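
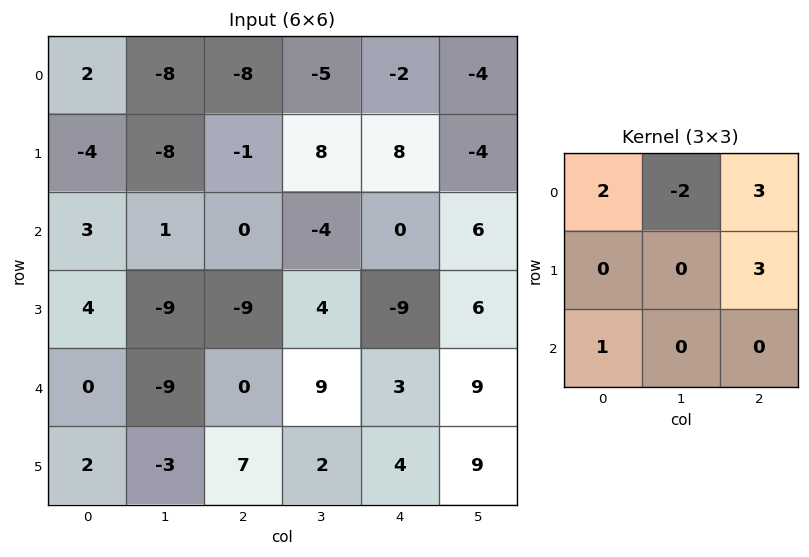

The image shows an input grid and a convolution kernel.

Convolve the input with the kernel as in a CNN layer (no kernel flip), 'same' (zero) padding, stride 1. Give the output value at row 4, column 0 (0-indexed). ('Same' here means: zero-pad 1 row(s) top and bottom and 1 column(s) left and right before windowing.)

-62

The receptive field on the zero-padded input at this output position is [0 4 -9 / 0 0 -9 / 0 2 -3]. Elementwise product with the kernel and sum: 0·2 + 4·-2 + -9·3 + -9·3 + 0·1.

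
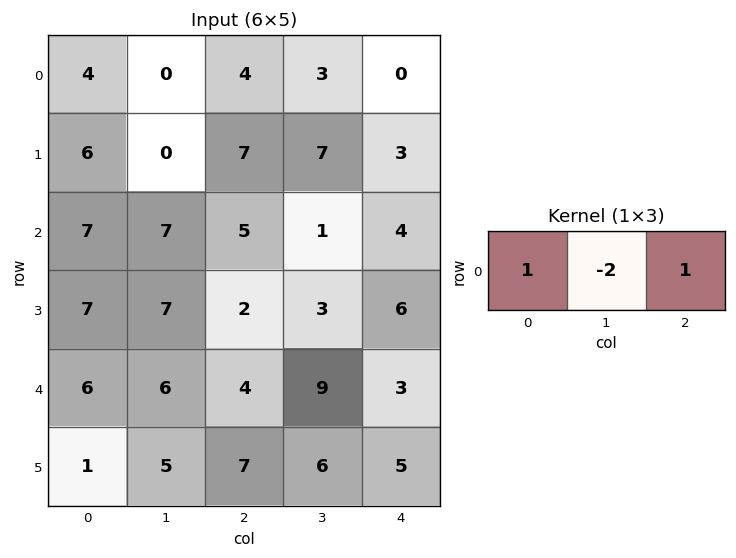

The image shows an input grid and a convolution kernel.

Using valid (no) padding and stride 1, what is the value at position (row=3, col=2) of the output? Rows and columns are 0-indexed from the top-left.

The receptive field on the input at this output position is [2 3 6]. Elementwise product with the kernel and sum: 2·1 + 3·-2 + 6·1.

2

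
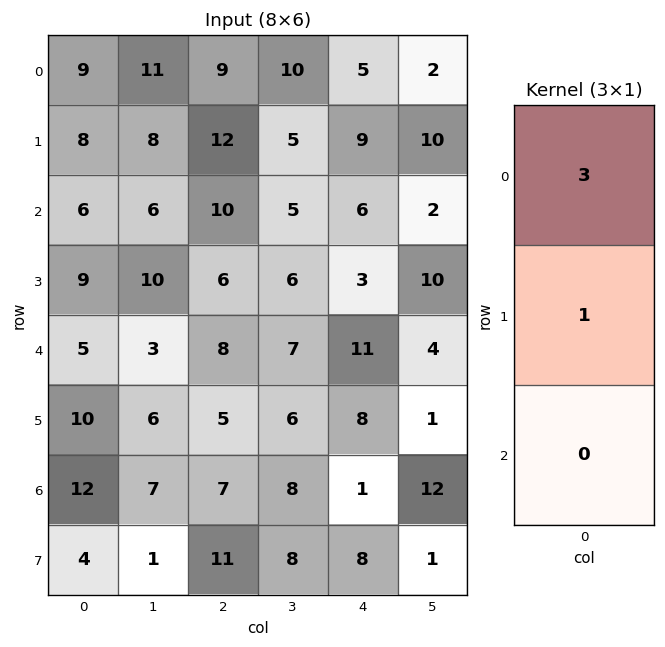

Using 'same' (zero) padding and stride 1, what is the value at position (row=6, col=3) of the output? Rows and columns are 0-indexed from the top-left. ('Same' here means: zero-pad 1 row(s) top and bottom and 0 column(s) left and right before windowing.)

26

The receptive field on the zero-padded input at this output position is [6 / 8 / 8]. Elementwise product with the kernel and sum: 6·3 + 8·1.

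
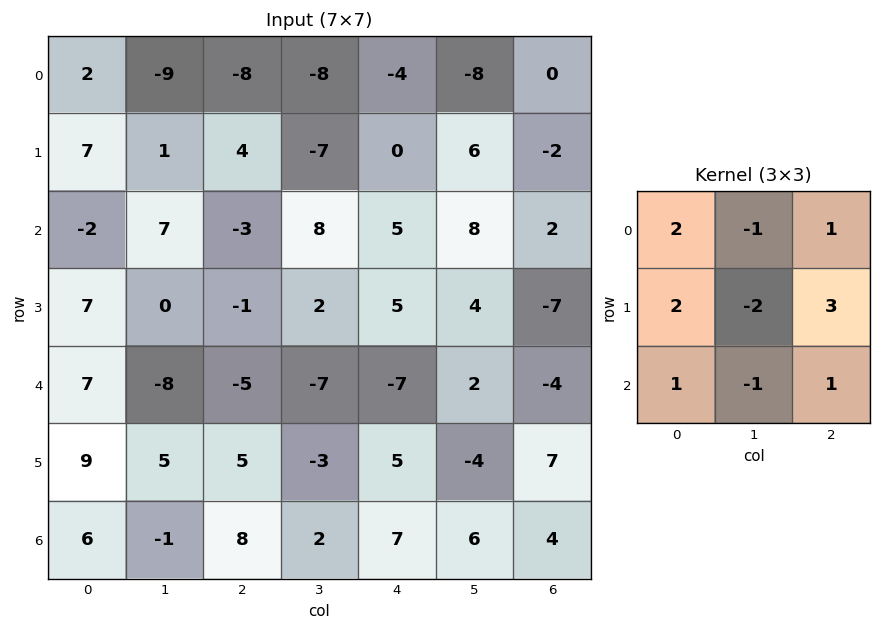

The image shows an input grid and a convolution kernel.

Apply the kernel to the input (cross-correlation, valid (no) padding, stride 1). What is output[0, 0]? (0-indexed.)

17

The receptive field on the input at this output position is [2 -9 -8 / 7 1 4 / -2 7 -3]. Elementwise product with the kernel and sum: 2·2 + -9·-1 + -8·1 + 7·2 + 1·-2 + 4·3 + -2·1 + 7·-1 + -3·1.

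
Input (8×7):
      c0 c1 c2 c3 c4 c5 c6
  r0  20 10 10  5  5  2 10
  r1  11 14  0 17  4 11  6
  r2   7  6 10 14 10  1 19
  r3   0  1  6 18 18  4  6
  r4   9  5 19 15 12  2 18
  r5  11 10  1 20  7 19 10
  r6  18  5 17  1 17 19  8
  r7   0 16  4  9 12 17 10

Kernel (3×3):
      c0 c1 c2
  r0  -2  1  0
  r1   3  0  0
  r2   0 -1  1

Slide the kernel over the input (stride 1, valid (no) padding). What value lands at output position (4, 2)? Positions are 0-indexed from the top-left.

The receptive field on the input at this output position is [19 15 12 / 1 20 7 / 17 1 17]. Elementwise product with the kernel and sum: 19·-2 + 15·1 + 1·3 + 1·-1 + 17·1.

-4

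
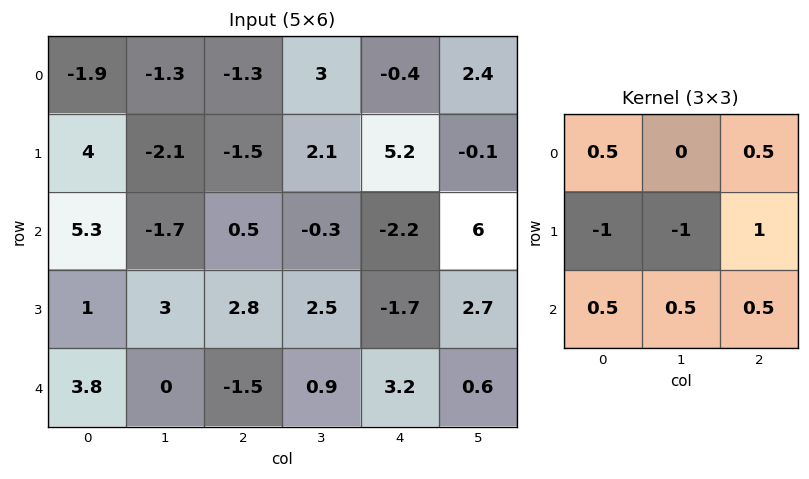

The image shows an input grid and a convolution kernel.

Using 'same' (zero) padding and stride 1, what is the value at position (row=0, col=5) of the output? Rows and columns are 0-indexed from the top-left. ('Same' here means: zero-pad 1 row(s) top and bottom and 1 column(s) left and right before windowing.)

The receptive field on the zero-padded input at this output position is [0 0 0 / -0.4 2.4 0 / 5.2 -0.1 0]. Elementwise product with the kernel and sum: 0·0.5 + 0·0.5 + -0.4·-1 + 2.4·-1 + 0·1 + 5.2·0.5 + -0.1·0.5 + 0·0.5.

0.55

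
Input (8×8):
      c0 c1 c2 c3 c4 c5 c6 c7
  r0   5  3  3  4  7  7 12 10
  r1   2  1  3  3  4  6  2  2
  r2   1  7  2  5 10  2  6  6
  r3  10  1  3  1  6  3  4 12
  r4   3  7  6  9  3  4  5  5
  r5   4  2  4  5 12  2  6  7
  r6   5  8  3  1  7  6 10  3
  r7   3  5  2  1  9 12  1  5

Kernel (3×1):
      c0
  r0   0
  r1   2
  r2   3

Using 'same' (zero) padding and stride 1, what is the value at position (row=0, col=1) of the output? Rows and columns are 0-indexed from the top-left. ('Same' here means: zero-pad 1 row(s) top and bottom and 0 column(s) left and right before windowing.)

9

The receptive field on the zero-padded input at this output position is [0 / 3 / 1]. Elementwise product with the kernel and sum: 3·2 + 1·3.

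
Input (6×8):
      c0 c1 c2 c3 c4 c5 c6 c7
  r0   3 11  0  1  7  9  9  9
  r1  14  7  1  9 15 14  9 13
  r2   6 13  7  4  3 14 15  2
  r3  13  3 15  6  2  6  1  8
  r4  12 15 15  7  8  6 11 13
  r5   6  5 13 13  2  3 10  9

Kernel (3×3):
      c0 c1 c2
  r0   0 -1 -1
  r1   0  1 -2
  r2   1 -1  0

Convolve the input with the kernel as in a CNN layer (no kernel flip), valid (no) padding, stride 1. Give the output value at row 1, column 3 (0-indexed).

The receptive field on the input at this output position is [9 15 14 / 4 3 14 / 6 2 6]. Elementwise product with the kernel and sum: 15·-1 + 14·-1 + 3·1 + 14·-2 + 6·1 + 2·-1.

-50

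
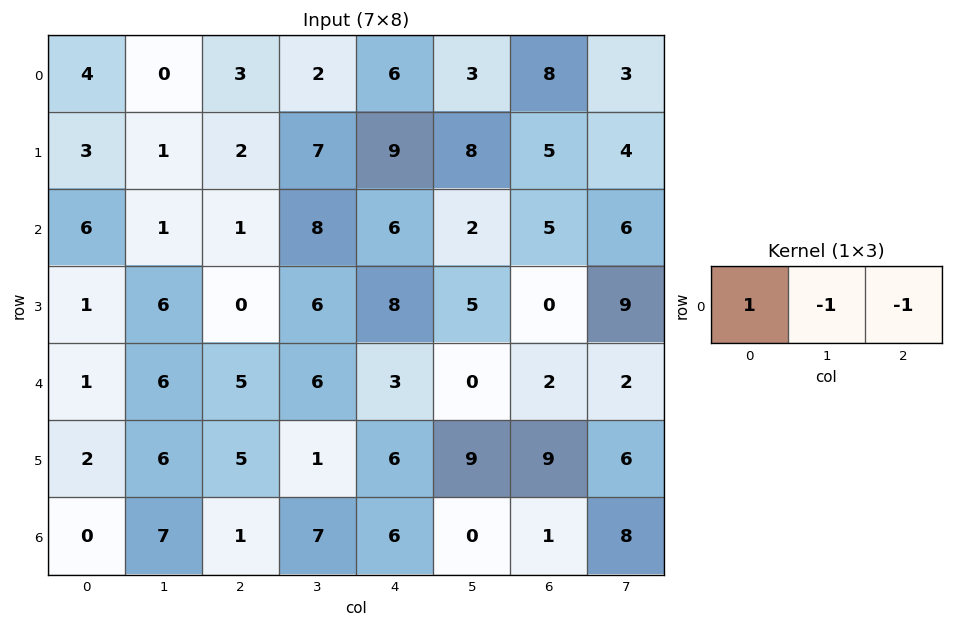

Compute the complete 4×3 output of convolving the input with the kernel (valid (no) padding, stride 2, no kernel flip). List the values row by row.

1 -5 -5
4 -13 -1
-10 -4 1
-8 -12 5

Output[0,0]: The receptive field on the input at this output position is [4 0 3]. Elementwise product with the kernel and sum: 4·1 + 0·-1 + 3·-1.
Output[0,1]: The receptive field on the input at this output position is [3 2 6]. Elementwise product with the kernel and sum: 3·1 + 2·-1 + 6·-1.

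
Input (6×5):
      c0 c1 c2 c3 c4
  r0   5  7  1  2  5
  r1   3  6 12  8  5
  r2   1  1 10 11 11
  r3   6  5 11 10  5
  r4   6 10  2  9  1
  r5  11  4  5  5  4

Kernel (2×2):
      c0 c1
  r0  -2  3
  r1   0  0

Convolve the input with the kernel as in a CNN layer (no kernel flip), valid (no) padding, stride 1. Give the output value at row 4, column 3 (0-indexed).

The receptive field on the input at this output position is [9 1 / 5 4]. Elementwise product with the kernel and sum: 9·-2 + 1·3.

-15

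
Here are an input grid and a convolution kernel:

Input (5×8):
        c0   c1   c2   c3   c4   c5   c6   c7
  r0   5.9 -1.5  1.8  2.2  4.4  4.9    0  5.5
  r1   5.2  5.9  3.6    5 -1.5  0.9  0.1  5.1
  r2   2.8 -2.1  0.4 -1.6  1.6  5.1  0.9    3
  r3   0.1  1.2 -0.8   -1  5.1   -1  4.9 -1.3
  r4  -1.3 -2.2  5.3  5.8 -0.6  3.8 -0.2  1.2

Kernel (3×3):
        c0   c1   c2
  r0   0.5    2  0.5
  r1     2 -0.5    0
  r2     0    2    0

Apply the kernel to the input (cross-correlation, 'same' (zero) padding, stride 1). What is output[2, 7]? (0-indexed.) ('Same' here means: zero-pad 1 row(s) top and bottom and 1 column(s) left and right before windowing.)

7.95

The receptive field on the zero-padded input at this output position is [0.1 5.1 0 / 0.9 3 0 / 4.9 -1.3 0]. Elementwise product with the kernel and sum: 0.1·0.5 + 5.1·2 + 0·0.5 + 0.9·2 + 3·-0.5 + -1.3·2.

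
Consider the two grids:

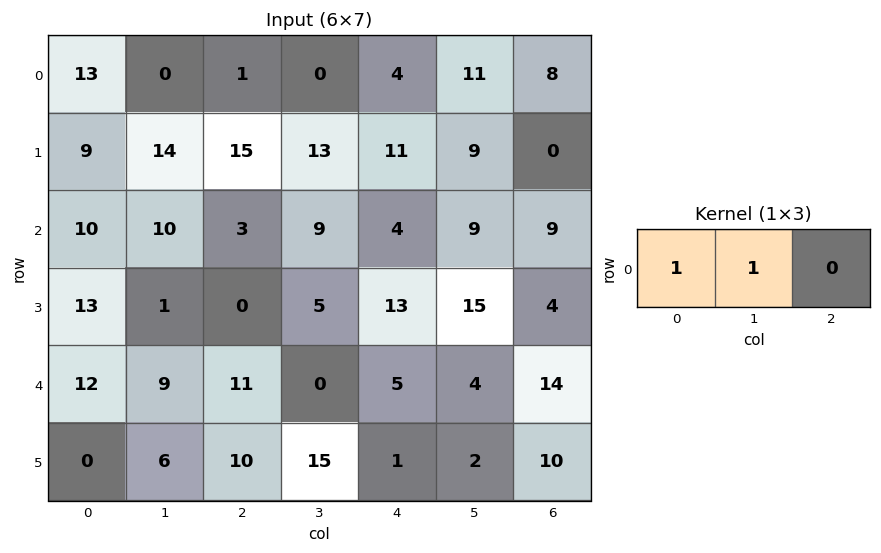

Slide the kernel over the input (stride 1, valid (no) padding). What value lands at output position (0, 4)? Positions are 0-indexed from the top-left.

15

The receptive field on the input at this output position is [4 11 8]. Elementwise product with the kernel and sum: 4·1 + 11·1.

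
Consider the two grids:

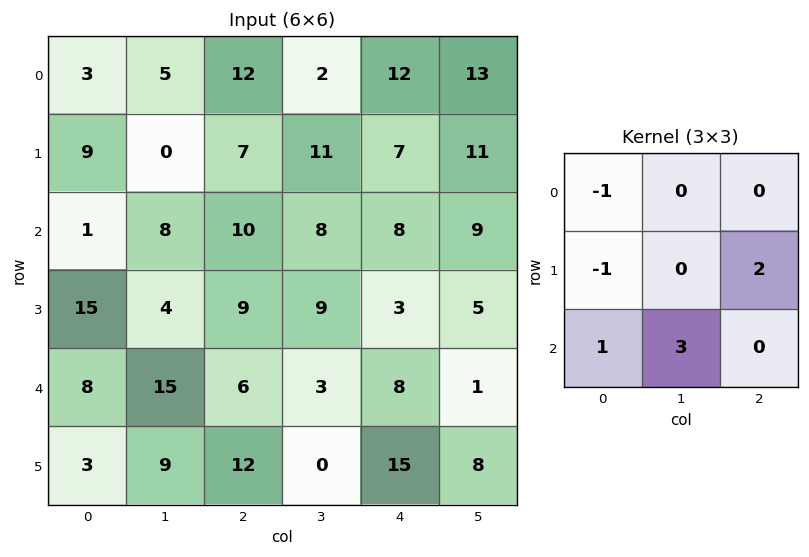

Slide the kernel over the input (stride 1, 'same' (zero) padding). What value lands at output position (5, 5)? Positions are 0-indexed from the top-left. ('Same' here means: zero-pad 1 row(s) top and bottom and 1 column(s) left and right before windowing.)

-23

The receptive field on the zero-padded input at this output position is [8 1 0 / 15 8 0 / 0 0 0]. Elementwise product with the kernel and sum: 8·-1 + 15·-1 + 0·2 + 0·1 + 0·3.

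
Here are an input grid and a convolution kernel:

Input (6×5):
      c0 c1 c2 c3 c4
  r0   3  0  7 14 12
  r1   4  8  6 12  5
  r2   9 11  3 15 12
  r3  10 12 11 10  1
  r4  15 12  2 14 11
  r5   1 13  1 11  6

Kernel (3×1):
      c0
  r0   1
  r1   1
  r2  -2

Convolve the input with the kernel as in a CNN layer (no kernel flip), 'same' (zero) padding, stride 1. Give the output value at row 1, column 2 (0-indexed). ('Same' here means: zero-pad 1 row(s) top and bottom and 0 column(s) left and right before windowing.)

7

The receptive field on the zero-padded input at this output position is [7 / 6 / 3]. Elementwise product with the kernel and sum: 7·1 + 6·1 + 3·-2.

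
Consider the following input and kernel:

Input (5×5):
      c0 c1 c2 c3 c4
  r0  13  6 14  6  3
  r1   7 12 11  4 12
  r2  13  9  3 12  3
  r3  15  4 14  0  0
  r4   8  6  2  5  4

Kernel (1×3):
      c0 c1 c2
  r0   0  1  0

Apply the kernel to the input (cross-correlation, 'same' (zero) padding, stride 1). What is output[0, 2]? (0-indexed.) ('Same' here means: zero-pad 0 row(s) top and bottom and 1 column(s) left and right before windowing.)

The receptive field on the zero-padded input at this output position is [6 14 6]. Elementwise product with the kernel and sum: 14·1.

14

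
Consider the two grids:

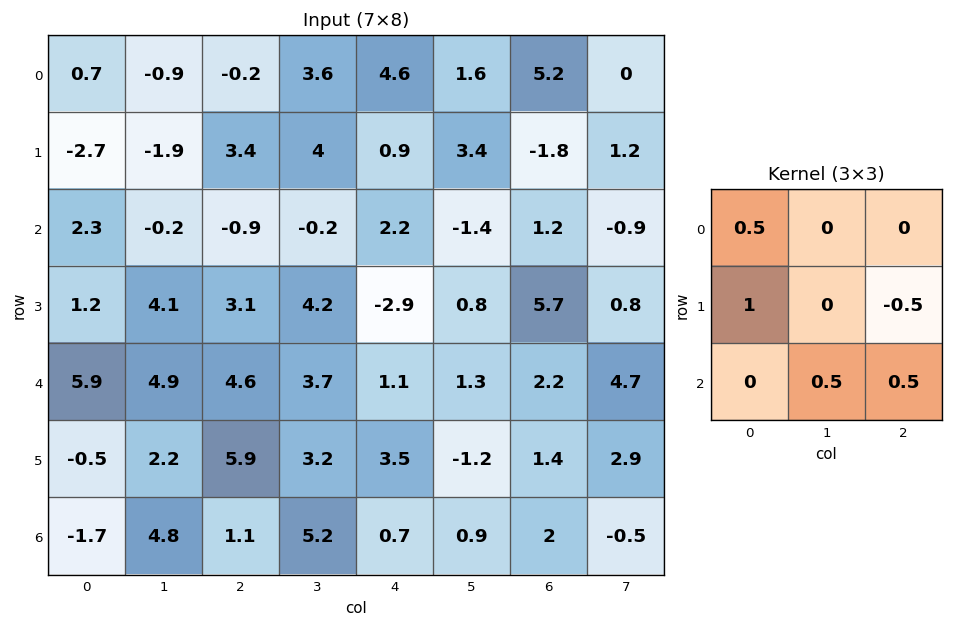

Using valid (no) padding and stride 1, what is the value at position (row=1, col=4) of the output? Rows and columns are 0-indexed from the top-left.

5.3

The receptive field on the input at this output position is [0.9 3.4 -1.8 / 2.2 -1.4 1.2 / -2.9 0.8 5.7]. Elementwise product with the kernel and sum: 0.9·0.5 + 2.2·1 + 1.2·-0.5 + 0.8·0.5 + 5.7·0.5.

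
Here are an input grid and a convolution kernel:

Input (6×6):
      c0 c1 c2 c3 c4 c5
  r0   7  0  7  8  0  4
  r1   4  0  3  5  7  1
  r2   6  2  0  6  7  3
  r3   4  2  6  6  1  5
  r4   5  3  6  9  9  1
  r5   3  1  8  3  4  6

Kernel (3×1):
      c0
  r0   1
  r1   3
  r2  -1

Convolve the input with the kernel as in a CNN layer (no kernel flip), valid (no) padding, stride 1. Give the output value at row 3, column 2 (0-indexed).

16

The receptive field on the input at this output position is [6 / 6 / 8]. Elementwise product with the kernel and sum: 6·1 + 6·3 + 8·-1.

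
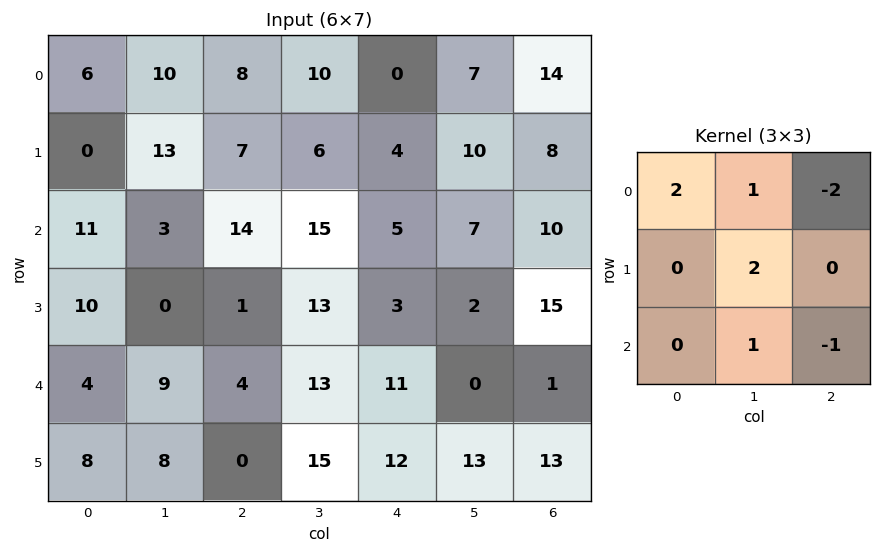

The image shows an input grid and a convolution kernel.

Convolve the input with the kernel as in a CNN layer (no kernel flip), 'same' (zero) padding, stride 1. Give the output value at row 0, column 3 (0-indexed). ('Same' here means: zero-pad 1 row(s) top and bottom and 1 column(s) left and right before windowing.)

The receptive field on the zero-padded input at this output position is [0 0 0 / 8 10 0 / 7 6 4]. Elementwise product with the kernel and sum: 0·2 + 0·1 + 0·-2 + 10·2 + 6·1 + 4·-1.

22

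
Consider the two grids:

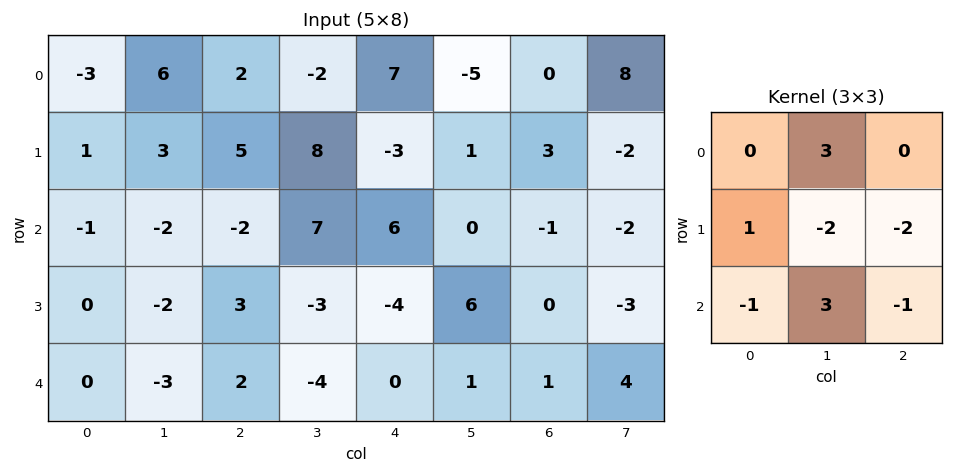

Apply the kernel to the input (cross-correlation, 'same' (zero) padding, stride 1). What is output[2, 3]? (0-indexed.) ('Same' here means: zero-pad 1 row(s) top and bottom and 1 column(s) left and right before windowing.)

The receptive field on the zero-padded input at this output position is [5 8 -3 / -2 7 6 / 3 -3 -4]. Elementwise product with the kernel and sum: 8·3 + -2·1 + 7·-2 + 6·-2 + 3·-1 + -3·3 + -4·-1.

-12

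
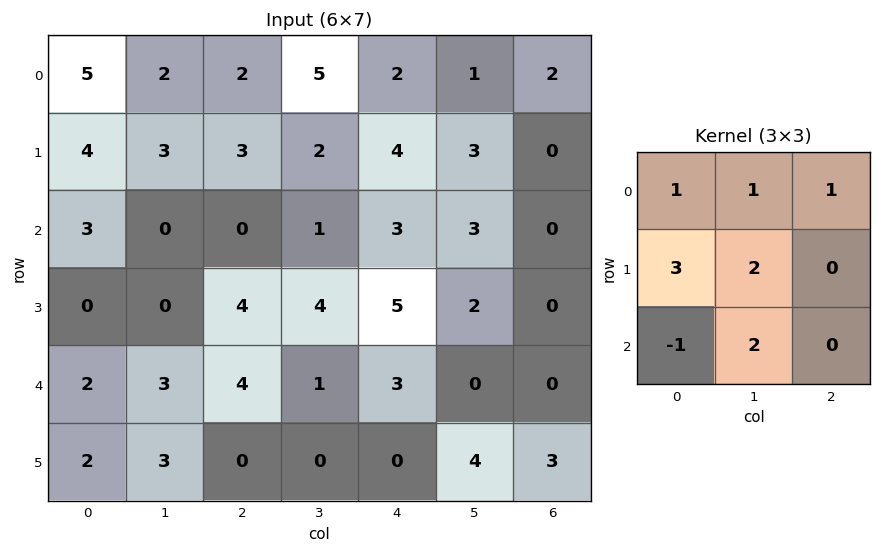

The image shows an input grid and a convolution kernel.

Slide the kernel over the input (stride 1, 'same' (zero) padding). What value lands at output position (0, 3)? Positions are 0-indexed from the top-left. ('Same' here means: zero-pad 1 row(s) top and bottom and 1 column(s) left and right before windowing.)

17

The receptive field on the zero-padded input at this output position is [0 0 0 / 2 5 2 / 3 2 4]. Elementwise product with the kernel and sum: 0·1 + 0·1 + 0·1 + 2·3 + 5·2 + 3·-1 + 2·2.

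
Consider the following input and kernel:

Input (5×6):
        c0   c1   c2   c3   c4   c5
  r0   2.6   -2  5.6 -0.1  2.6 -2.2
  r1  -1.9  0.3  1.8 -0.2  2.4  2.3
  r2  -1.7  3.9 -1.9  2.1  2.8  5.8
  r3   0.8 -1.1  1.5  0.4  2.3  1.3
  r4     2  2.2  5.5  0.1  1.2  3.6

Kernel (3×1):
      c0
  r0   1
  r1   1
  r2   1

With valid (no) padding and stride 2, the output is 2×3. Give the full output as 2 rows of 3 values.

Output[0,0]: The receptive field on the input at this output position is [2.6 / -1.9 / -1.7]. Elementwise product with the kernel and sum: 2.6·1 + -1.9·1 + -1.7·1.

-1 5.5 7.8
1.1 5.1 6.3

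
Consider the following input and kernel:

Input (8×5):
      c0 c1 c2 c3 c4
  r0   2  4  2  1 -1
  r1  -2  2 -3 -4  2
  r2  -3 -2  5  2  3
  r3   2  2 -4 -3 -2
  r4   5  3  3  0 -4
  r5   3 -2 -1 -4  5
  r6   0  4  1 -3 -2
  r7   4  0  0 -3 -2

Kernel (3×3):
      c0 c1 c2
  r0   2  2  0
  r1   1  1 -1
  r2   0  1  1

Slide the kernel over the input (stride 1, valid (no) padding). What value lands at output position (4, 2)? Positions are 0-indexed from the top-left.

The receptive field on the input at this output position is [3 0 -4 / -1 -4 5 / 1 -3 -2]. Elementwise product with the kernel and sum: 3·2 + 0·2 + -1·1 + -4·1 + 5·-1 + -3·1 + -2·1.

-9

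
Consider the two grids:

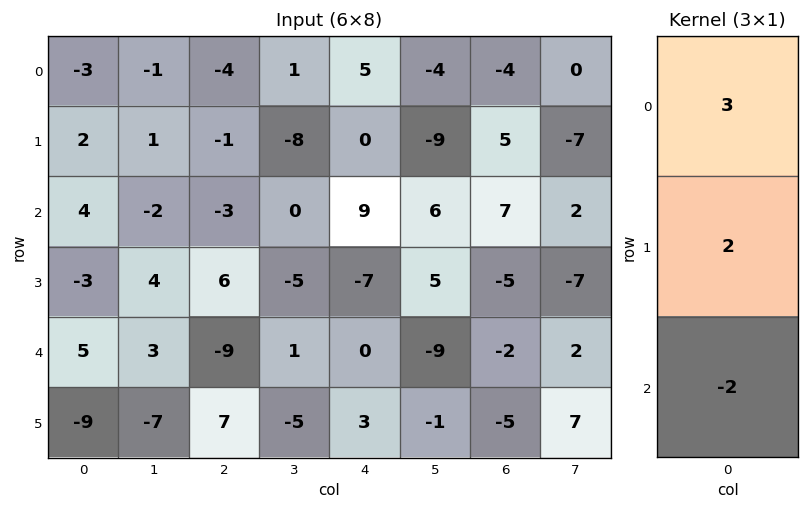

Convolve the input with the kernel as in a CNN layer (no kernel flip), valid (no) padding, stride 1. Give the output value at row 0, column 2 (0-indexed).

-8

The receptive field on the input at this output position is [-4 / -1 / -3]. Elementwise product with the kernel and sum: -4·3 + -1·2 + -3·-2.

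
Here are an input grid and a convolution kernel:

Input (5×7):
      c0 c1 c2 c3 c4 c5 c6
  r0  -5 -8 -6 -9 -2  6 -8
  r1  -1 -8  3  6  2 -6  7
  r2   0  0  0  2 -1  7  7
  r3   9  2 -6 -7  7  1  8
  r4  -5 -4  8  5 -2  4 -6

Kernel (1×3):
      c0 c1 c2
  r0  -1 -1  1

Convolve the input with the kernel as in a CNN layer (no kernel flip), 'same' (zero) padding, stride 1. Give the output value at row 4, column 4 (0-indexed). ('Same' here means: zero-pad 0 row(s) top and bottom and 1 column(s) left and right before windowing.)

The receptive field on the zero-padded input at this output position is [5 -2 4]. Elementwise product with the kernel and sum: 5·-1 + -2·-1 + 4·1.

1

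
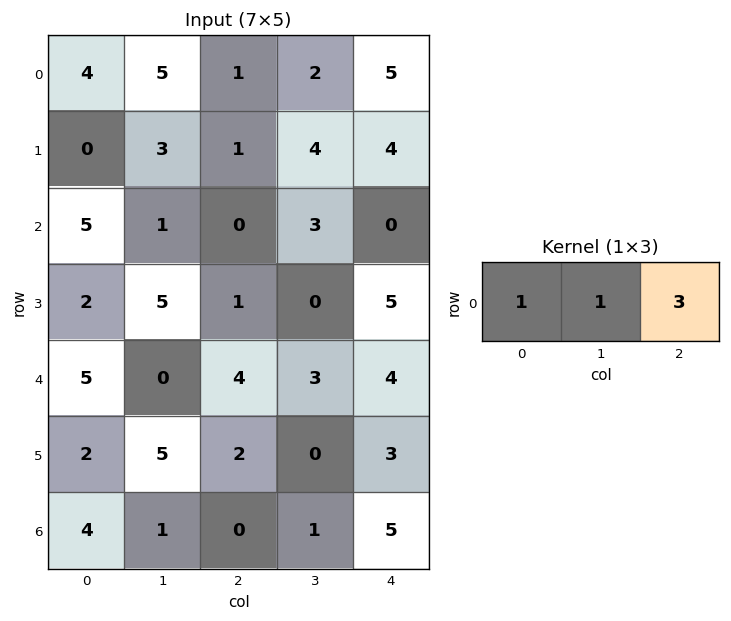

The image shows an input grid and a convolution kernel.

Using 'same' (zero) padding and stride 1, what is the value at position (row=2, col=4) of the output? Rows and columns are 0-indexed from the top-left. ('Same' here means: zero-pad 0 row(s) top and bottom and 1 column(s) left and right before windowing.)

The receptive field on the zero-padded input at this output position is [3 0 0]. Elementwise product with the kernel and sum: 3·1 + 0·1 + 0·3.

3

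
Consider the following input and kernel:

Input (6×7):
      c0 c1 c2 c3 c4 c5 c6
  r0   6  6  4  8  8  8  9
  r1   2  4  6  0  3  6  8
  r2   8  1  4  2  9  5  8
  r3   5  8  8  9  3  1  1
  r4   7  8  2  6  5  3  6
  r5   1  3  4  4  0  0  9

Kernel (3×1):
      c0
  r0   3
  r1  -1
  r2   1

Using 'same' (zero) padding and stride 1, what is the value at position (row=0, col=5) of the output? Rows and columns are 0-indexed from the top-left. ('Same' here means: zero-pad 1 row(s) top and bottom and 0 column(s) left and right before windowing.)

The receptive field on the zero-padded input at this output position is [0 / 8 / 6]. Elementwise product with the kernel and sum: 0·3 + 8·-1 + 6·1.

-2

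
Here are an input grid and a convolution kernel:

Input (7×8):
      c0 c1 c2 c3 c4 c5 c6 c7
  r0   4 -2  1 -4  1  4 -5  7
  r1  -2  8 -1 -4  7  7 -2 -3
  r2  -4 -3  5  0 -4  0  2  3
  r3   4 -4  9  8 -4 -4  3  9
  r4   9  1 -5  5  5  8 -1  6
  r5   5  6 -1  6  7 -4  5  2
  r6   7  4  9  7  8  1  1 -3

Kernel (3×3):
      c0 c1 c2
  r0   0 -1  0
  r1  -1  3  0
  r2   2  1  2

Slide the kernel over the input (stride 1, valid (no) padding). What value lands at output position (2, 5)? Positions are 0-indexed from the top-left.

The receptive field on the input at this output position is [0 2 3 / -4 3 9 / 8 -1 6]. Elementwise product with the kernel and sum: 2·-1 + -4·-1 + 3·3 + 8·2 + -1·1 + 6·2.

38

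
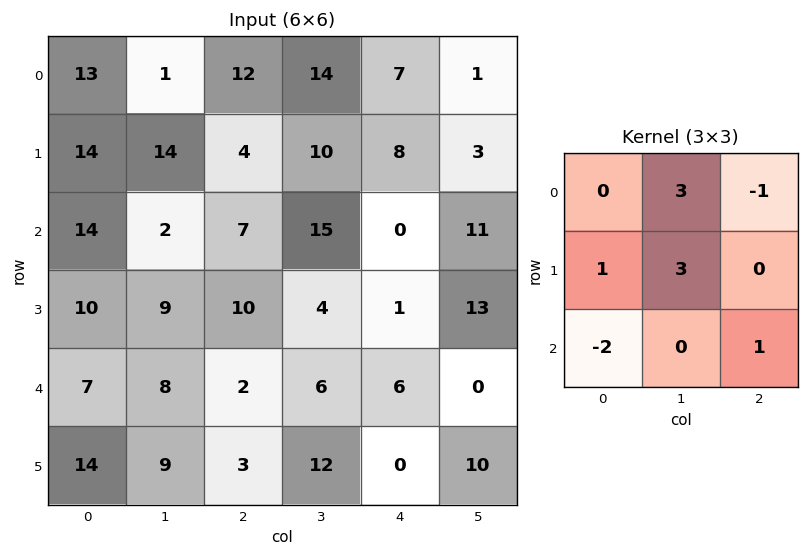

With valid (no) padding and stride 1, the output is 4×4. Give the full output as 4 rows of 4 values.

Output[0,0]: The receptive field on the input at this output position is [13 1 12 / 14 14 4 / 14 2 7]. Elementwise product with the kernel and sum: 1·3 + 12·-1 + 14·1 + 14·3 + 14·-2 + 7·1.
Output[0,1]: The receptive field on the input at this output position is [1 12 14 / 14 4 10 / 2 7 15]. Elementwise product with the kernel and sum: 12·3 + 14·-1 + 14·1 + 4·3 + 2·-2 + 15·1.

26 59 55 35
48 11 55 41
24 35 69 -16
23 34 25 0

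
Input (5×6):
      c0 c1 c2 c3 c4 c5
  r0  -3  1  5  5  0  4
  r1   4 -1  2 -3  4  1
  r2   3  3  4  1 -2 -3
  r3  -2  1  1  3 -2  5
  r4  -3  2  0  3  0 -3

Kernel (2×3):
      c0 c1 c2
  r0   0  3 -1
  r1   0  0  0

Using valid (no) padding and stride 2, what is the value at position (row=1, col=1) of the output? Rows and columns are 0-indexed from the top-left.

5

The receptive field on the input at this output position is [4 1 -2 / 1 3 -2]. Elementwise product with the kernel and sum: 1·3 + -2·-1.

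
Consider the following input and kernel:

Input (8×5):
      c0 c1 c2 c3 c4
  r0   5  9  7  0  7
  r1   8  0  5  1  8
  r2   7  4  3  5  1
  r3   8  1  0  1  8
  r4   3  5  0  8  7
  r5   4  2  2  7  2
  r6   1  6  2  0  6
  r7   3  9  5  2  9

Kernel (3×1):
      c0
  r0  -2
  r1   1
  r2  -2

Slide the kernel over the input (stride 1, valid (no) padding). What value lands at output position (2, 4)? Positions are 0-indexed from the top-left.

-8

The receptive field on the input at this output position is [1 / 8 / 7]. Elementwise product with the kernel and sum: 1·-2 + 8·1 + 7·-2.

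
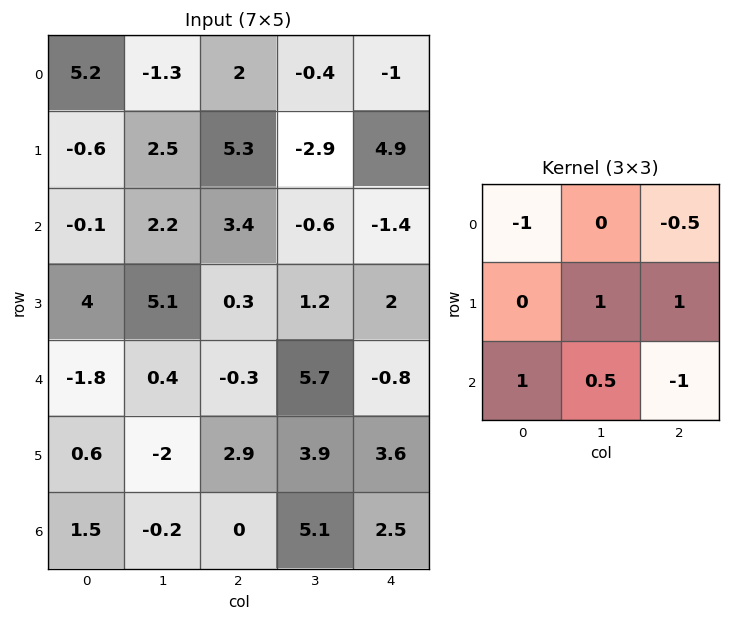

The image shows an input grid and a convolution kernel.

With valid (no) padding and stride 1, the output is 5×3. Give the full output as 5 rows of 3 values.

Output[0,0]: The receptive field on the input at this output position is [5.2 -1.3 2 / -0.6 2.5 5.3 / -0.1 2.2 3.4]. Elementwise product with the kernel and sum: 5.2·-1 + 2·-0.5 + 2.5·1 + 5.3·1 + -0.1·1 + 2.2·0.5 + 3.4·-1.
Output[0,1]: The receptive field on the input at this output position is [-1.3 2 -0.4 / 2.5 5.3 -2.9 / 2.2 3.4 -0.6]. Elementwise product with the kernel and sum: -1.3·-1 + -0.4·-0.5 + 5.3·1 + -2.9·1 + 2.2·1 + 3.4·0.5 + -0.6·-1.

-0.8 8.4 5
9.8 5.8 -10.85
2.5 -5.85 3.85
-7.35 -4.75 4.85
4.25 -1.75 8.25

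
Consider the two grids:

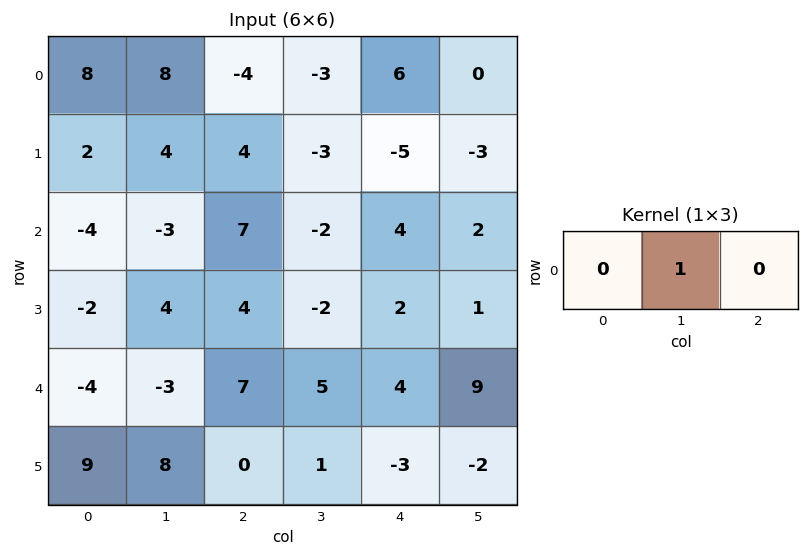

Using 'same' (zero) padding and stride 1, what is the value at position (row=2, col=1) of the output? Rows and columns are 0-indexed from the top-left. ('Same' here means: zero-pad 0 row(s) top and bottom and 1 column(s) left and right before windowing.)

-3

The receptive field on the zero-padded input at this output position is [-4 -3 7]. Elementwise product with the kernel and sum: -3·1.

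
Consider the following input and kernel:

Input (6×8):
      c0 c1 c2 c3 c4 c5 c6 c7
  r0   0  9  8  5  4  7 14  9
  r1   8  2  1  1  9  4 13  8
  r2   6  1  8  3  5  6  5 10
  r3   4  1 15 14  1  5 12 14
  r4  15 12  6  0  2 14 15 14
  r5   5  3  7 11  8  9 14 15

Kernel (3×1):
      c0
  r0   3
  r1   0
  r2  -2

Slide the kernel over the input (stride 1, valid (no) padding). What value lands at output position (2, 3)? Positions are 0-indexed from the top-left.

9

The receptive field on the input at this output position is [3 / 14 / 0]. Elementwise product with the kernel and sum: 3·3 + 0·-2.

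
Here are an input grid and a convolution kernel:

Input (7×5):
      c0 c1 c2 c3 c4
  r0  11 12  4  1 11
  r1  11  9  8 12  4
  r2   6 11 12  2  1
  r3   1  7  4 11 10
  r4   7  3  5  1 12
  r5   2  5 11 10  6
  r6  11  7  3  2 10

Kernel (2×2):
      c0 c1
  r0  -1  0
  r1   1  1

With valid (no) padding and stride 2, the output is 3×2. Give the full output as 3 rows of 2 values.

9 16
2 3
0 16

Output[0,0]: The receptive field on the input at this output position is [11 12 / 11 9]. Elementwise product with the kernel and sum: 11·-1 + 11·1 + 9·1.
Output[0,1]: The receptive field on the input at this output position is [4 1 / 8 12]. Elementwise product with the kernel and sum: 4·-1 + 8·1 + 12·1.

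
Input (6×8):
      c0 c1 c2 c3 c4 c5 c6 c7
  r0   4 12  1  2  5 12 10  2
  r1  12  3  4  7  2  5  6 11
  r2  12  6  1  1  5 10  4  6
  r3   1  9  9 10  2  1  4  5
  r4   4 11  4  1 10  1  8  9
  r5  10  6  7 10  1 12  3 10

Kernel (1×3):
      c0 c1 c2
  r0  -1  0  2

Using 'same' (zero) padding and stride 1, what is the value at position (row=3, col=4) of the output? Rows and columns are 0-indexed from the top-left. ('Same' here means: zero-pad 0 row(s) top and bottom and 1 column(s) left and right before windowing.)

The receptive field on the zero-padded input at this output position is [10 2 1]. Elementwise product with the kernel and sum: 10·-1 + 1·2.

-8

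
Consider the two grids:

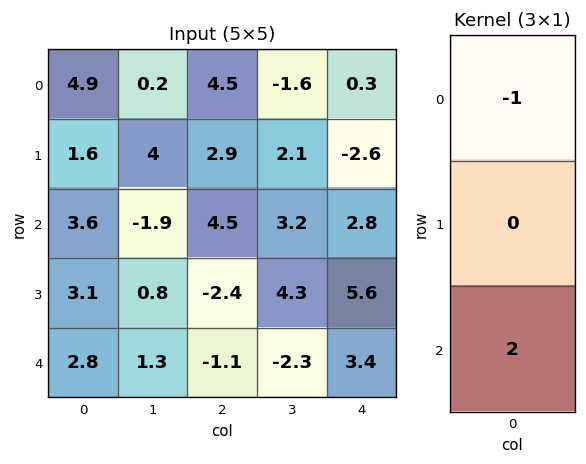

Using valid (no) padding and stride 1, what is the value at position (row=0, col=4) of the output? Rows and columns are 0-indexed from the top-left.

5.3

The receptive field on the input at this output position is [0.3 / -2.6 / 2.8]. Elementwise product with the kernel and sum: 0.3·-1 + 2.8·2.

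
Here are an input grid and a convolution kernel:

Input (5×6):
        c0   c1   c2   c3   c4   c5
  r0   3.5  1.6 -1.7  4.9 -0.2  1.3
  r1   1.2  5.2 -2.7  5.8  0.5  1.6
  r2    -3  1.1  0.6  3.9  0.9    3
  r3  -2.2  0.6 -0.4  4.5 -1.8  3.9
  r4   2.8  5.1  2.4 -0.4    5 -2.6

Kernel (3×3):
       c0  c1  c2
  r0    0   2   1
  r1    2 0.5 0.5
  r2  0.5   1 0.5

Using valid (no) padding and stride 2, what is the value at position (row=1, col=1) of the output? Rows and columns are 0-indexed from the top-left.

12.55

The receptive field on the input at this output position is [0.6 3.9 0.9 / -0.4 4.5 -1.8 / 2.4 -0.4 5]. Elementwise product with the kernel and sum: 3.9·2 + 0.9·1 + -0.4·2 + 4.5·0.5 + -1.8·0.5 + 2.4·0.5 + -0.4·1 + 5·0.5.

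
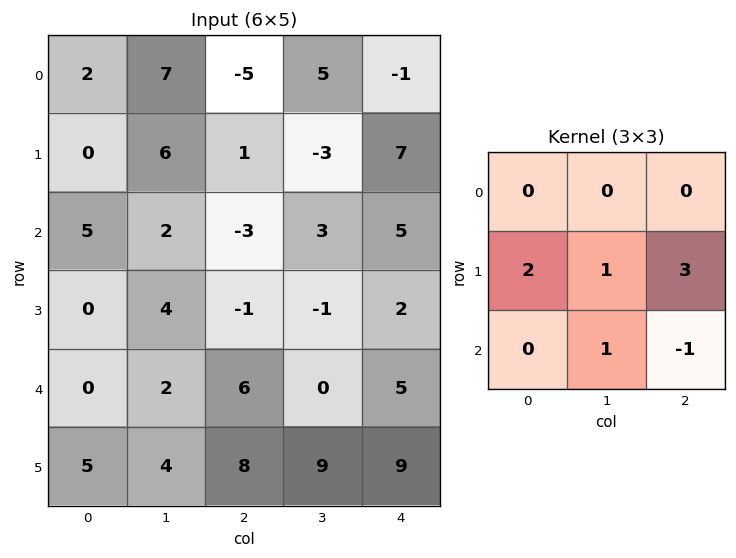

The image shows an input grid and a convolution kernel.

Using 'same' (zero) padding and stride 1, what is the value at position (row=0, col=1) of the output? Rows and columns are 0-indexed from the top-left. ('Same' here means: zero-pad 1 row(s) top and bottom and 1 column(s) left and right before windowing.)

1

The receptive field on the zero-padded input at this output position is [0 0 0 / 2 7 -5 / 0 6 1]. Elementwise product with the kernel and sum: 2·2 + 7·1 + -5·3 + 6·1 + 1·-1.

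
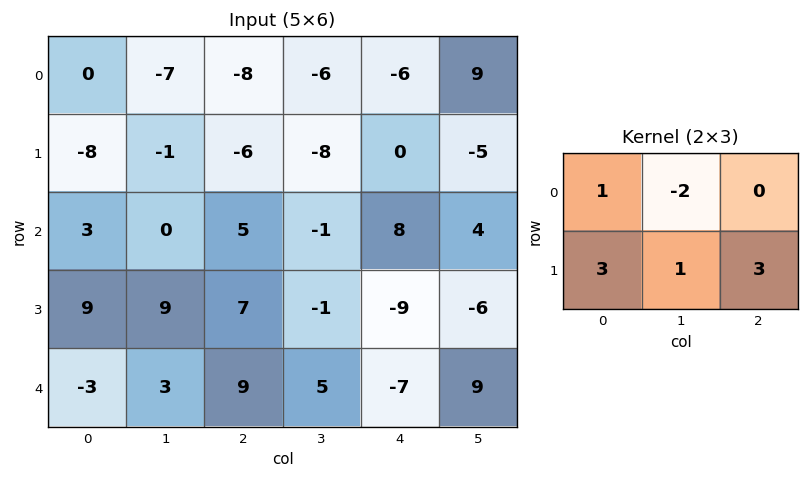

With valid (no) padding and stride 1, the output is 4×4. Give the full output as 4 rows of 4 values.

Output[0,0]: The receptive field on the input at this output position is [0 -7 -8 / -8 -1 -6]. Elementwise product with the kernel and sum: 0·1 + -7·-2 + -8·3 + -1·1 + -6·3.
Output[0,1]: The receptive field on the input at this output position is [-7 -8 -6 / -1 -6 -8]. Elementwise product with the kernel and sum: -7·1 + -8·-2 + -1·3 + -6·1 + -8·3.

-29 -24 -22 -33
18 13 48 9
60 21 0 -47
12 28 20 52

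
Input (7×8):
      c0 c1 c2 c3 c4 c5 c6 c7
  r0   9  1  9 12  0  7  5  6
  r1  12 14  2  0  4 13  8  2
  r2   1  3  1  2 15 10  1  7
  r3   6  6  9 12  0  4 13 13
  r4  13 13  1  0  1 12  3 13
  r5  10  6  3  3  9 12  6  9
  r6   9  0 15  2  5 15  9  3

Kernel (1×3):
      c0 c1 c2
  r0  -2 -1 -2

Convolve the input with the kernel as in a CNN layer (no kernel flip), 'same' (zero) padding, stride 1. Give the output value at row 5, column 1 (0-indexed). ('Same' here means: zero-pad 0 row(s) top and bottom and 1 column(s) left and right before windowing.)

-32

The receptive field on the zero-padded input at this output position is [10 6 3]. Elementwise product with the kernel and sum: 10·-2 + 6·-1 + 3·-2.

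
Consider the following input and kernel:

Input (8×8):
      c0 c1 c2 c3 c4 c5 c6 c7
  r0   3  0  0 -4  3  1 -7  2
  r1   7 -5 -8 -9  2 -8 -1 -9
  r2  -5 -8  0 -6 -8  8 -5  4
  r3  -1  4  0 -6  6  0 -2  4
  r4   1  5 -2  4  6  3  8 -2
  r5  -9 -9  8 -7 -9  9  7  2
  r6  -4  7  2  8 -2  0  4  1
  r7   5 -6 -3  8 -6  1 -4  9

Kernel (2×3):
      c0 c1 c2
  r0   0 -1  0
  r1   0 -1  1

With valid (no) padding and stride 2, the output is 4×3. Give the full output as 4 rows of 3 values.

Output[0,0]: The receptive field on the input at this output position is [3 0 0 / 7 -5 -8]. Elementwise product with the kernel and sum: 0·-1 + -5·-1 + -8·1.

-3 15 6
4 18 -10
12 -6 -5
-4 -22 -5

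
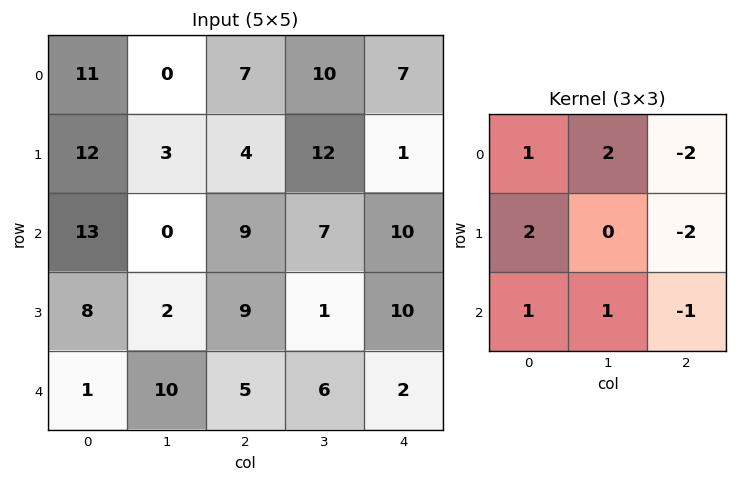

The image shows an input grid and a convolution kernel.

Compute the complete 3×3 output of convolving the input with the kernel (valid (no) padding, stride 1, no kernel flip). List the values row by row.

Output[0,0]: The receptive field on the input at this output position is [11 0 7 / 12 3 4 / 13 0 9]. Elementwise product with the kernel and sum: 11·1 + 0·2 + 7·-2 + 12·2 + 4·-2 + 13·1 + 0·1 + 9·-1.
Output[0,1]: The receptive field on the input at this output position is [0 7 10 / 3 4 12 / 0 9 7]. Elementwise product with the kernel and sum: 0·1 + 7·2 + 10·-2 + 3·2 + 12·-2 + 0·1 + 9·1 + 7·-1.

17 -22 25
19 -17 24
-1 15 10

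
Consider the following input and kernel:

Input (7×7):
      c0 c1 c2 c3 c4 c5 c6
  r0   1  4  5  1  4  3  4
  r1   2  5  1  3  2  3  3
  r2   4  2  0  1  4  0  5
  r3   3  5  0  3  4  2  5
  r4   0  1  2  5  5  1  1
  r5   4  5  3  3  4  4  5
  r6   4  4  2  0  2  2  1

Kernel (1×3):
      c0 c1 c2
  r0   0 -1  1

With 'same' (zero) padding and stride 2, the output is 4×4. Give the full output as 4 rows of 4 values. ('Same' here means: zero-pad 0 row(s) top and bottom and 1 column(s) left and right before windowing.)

3 -4 -1 -4
-2 1 -4 -5
1 3 -4 -1
0 -2 0 -1

Output[0,0]: The receptive field on the zero-padded input at this output position is [0 1 4]. Elementwise product with the kernel and sum: 1·-1 + 4·1.
Output[0,1]: The receptive field on the zero-padded input at this output position is [4 5 1]. Elementwise product with the kernel and sum: 5·-1 + 1·1.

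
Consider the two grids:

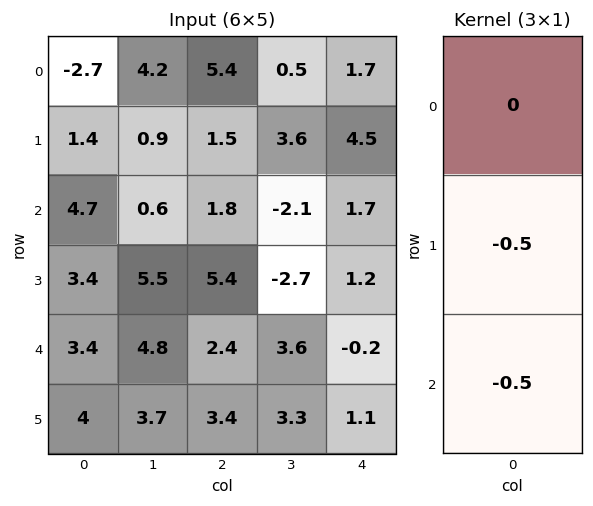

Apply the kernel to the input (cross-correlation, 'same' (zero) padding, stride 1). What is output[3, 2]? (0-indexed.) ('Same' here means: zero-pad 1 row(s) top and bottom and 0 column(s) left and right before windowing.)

The receptive field on the zero-padded input at this output position is [1.8 / 5.4 / 2.4]. Elementwise product with the kernel and sum: 5.4·-0.5 + 2.4·-0.5.

-3.9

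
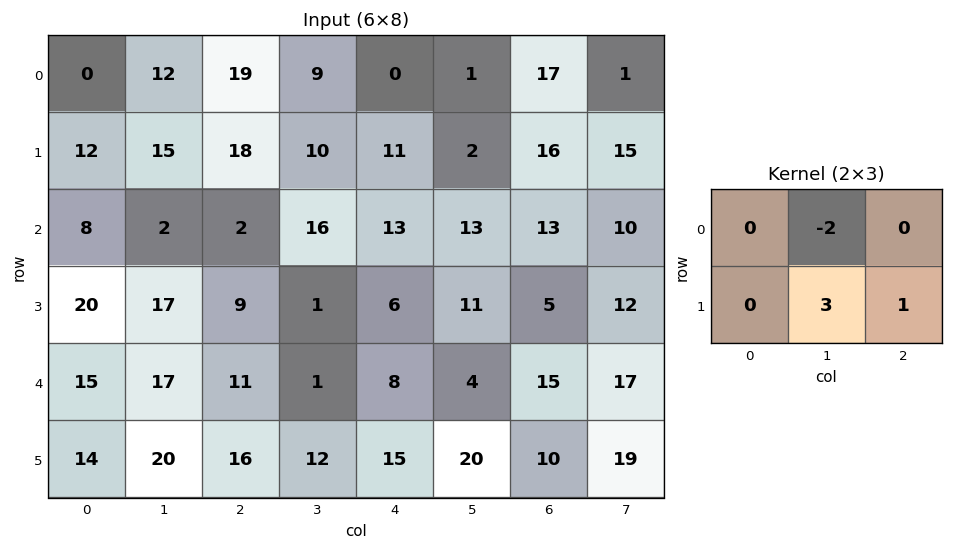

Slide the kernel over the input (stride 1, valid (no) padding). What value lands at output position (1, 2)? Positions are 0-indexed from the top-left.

The receptive field on the input at this output position is [18 10 11 / 2 16 13]. Elementwise product with the kernel and sum: 10·-2 + 16·3 + 13·1.

41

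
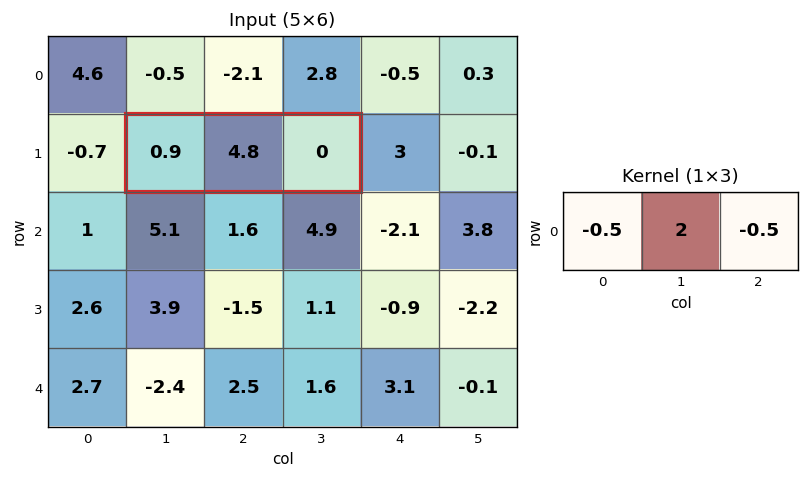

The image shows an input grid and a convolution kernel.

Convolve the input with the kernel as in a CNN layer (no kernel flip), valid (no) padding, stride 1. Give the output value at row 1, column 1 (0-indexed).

The receptive field on the input at this output position is [0.9 4.8 0]. Elementwise product with the kernel and sum: 0.9·-0.5 + 4.8·2 + 0·-0.5.

9.15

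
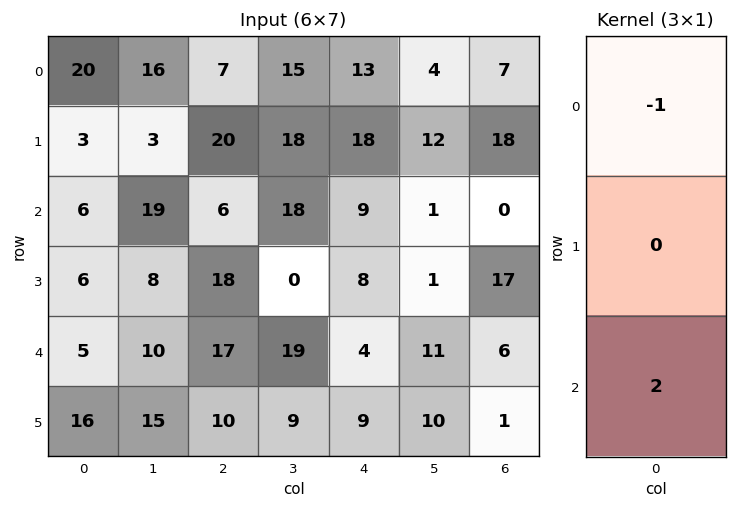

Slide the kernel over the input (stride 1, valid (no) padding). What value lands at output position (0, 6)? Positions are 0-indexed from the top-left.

-7

The receptive field on the input at this output position is [7 / 18 / 0]. Elementwise product with the kernel and sum: 7·-1 + 0·2.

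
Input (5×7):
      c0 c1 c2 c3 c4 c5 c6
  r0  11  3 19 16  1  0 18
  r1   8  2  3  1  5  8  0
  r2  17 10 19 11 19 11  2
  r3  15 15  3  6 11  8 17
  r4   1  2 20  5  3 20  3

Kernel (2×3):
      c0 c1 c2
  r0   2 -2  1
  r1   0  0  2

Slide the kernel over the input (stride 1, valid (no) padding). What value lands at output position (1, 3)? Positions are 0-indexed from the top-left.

The receptive field on the input at this output position is [1 5 8 / 11 19 11]. Elementwise product with the kernel and sum: 1·2 + 5·-2 + 8·1 + 11·2.

22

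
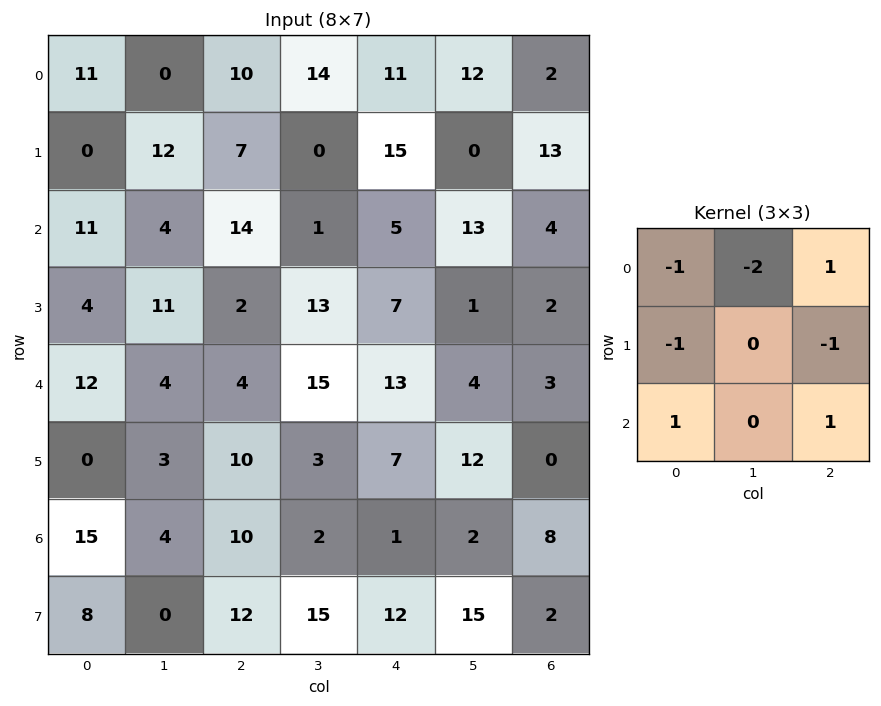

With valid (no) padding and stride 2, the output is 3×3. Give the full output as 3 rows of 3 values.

Output[0,0]: The receptive field on the input at this output position is [11 0 10 / 0 12 7 / 11 4 14]. Elementwise product with the kernel and sum: 11·-1 + 0·-2 + 10·1 + 0·-1 + 7·-1 + 11·1 + 14·1.

17 -30 -52
5 -3 -20
-1 -27 -16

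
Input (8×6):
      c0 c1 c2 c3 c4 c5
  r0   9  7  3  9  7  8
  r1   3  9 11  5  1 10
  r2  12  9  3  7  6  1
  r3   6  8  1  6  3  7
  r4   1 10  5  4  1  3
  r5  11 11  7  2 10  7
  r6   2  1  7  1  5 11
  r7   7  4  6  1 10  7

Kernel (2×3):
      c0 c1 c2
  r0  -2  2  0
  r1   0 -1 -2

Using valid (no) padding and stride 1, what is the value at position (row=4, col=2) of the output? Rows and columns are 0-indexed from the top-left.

-24

The receptive field on the input at this output position is [5 4 1 / 7 2 10]. Elementwise product with the kernel and sum: 5·-2 + 4·2 + 2·-1 + 10·-2.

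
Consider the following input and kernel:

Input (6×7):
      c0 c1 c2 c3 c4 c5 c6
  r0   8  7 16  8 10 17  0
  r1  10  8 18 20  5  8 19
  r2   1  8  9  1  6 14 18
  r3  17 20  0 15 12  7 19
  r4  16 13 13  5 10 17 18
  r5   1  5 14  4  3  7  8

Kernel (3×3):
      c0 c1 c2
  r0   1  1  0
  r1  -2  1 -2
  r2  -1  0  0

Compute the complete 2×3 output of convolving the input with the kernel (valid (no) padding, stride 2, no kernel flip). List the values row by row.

Output[0,0]: The receptive field on the input at this output position is [8 7 16 / 10 8 18 / 1 8 9]. Elementwise product with the kernel and sum: 8·1 + 7·1 + 10·-2 + 8·1 + 18·-2 + 1·-1.
Output[0,1]: The receptive field on the input at this output position is [16 8 10 / 18 20 5 / 9 1 6]. Elementwise product with the kernel and sum: 16·1 + 8·1 + 18·-2 + 20·1 + 5·-2 + 9·-1.

-34 -11 -19
-21 -12 -45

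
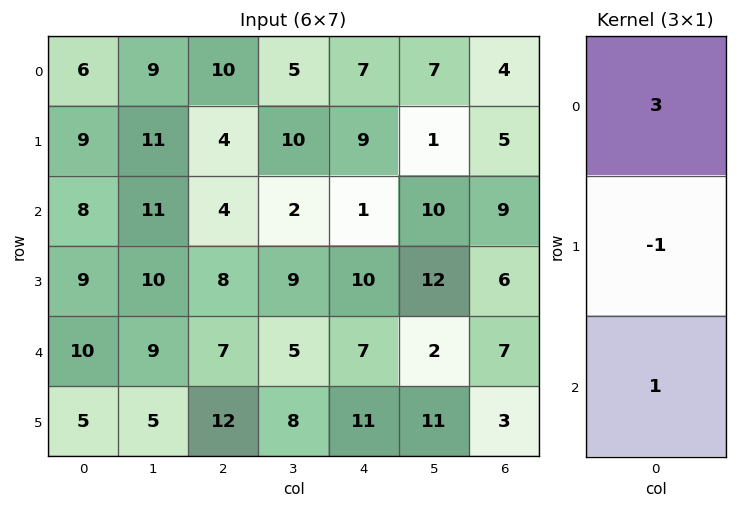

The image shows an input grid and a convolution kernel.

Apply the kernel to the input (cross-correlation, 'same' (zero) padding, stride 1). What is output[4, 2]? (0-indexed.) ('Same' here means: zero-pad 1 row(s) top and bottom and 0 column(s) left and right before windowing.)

The receptive field on the zero-padded input at this output position is [8 / 7 / 12]. Elementwise product with the kernel and sum: 8·3 + 7·-1 + 12·1.

29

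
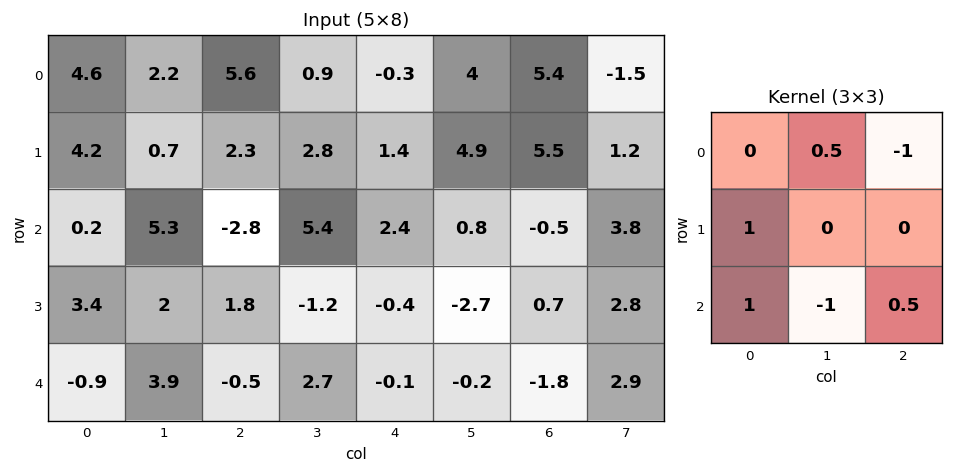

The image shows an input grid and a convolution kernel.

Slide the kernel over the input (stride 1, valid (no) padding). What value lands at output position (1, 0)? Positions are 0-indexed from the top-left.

0.55

The receptive field on the input at this output position is [4.2 0.7 2.3 / 0.2 5.3 -2.8 / 3.4 2 1.8]. Elementwise product with the kernel and sum: 0.7·0.5 + 2.3·-1 + 0.2·1 + 3.4·1 + 2·-1 + 1.8·0.5.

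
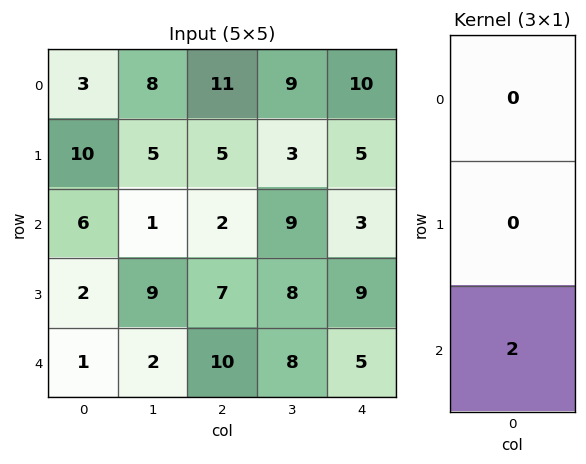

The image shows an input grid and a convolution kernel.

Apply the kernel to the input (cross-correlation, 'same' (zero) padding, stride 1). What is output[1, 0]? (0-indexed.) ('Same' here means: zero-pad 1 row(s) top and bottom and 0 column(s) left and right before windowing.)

12

The receptive field on the zero-padded input at this output position is [3 / 10 / 6]. Elementwise product with the kernel and sum: 6·2.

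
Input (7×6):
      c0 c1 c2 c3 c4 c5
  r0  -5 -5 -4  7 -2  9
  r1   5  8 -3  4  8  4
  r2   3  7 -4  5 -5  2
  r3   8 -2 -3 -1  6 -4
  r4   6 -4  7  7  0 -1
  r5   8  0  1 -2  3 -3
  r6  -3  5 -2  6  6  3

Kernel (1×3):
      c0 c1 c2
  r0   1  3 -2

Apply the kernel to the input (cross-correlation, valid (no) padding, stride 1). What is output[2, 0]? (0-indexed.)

32

The receptive field on the input at this output position is [3 7 -4]. Elementwise product with the kernel and sum: 3·1 + 7·3 + -4·-2.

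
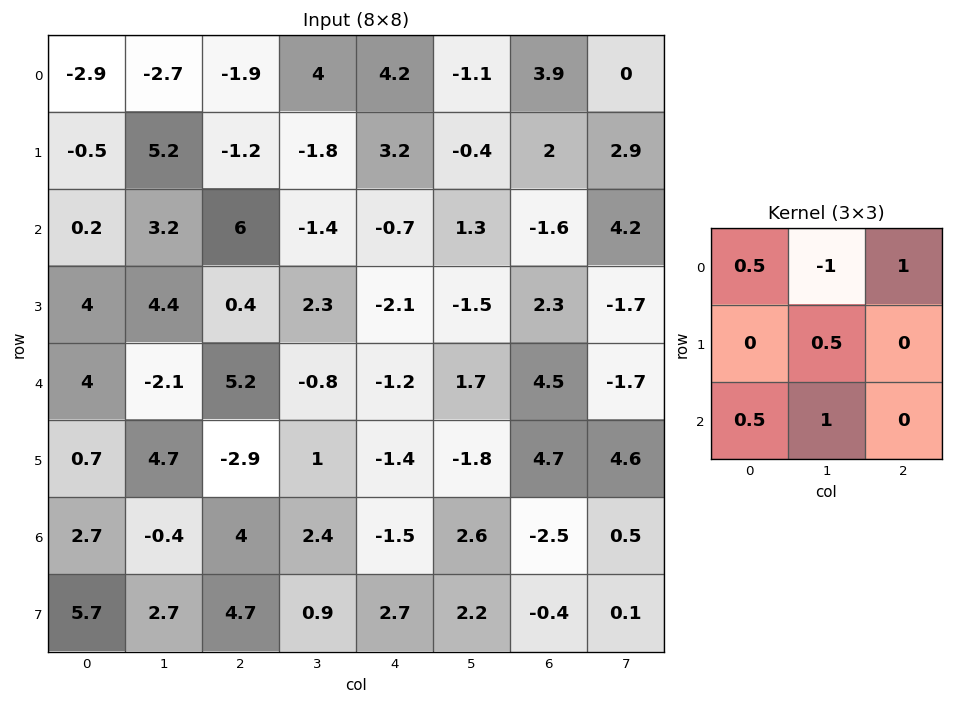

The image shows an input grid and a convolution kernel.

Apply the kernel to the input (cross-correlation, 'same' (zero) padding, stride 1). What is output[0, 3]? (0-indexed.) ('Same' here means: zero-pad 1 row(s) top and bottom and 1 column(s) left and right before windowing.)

-0.4

The receptive field on the zero-padded input at this output position is [0 0 0 / -1.9 4 4.2 / -1.2 -1.8 3.2]. Elementwise product with the kernel and sum: 0·0.5 + 0·-1 + 0·1 + 4·0.5 + -1.2·0.5 + -1.8·1.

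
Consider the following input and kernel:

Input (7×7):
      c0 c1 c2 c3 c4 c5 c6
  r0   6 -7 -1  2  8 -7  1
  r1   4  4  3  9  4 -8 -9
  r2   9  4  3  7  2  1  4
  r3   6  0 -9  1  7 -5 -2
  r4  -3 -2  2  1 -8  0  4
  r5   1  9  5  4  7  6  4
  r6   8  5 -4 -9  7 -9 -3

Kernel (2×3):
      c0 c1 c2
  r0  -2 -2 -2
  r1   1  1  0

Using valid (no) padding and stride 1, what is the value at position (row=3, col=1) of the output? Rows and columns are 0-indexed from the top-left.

The receptive field on the input at this output position is [0 -9 1 / -2 2 1]. Elementwise product with the kernel and sum: 0·-2 + -9·-2 + 1·-2 + -2·1 + 2·1.

16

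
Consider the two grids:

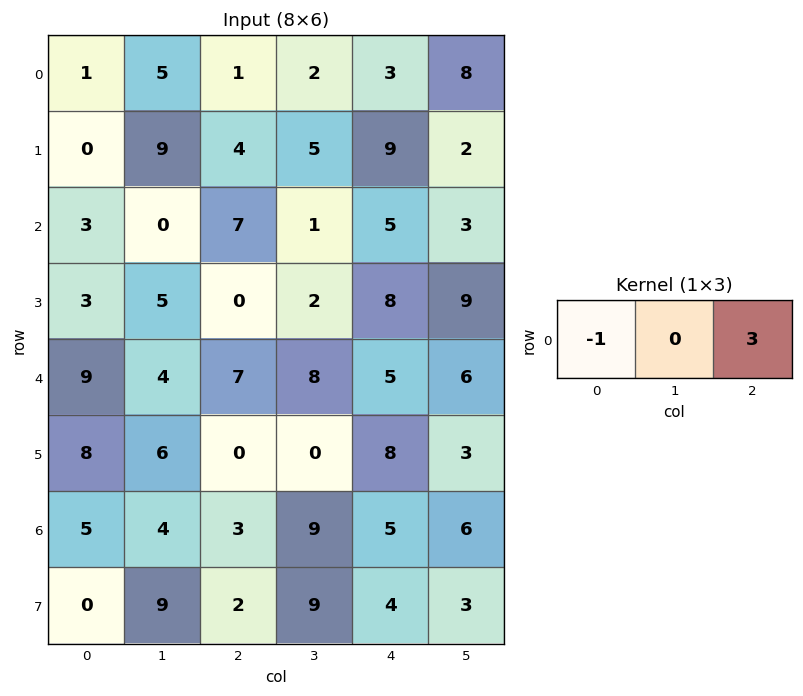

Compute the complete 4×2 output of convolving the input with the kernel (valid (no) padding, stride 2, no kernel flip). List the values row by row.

Output[0,0]: The receptive field on the input at this output position is [1 5 1]. Elementwise product with the kernel and sum: 1·-1 + 1·3.
Output[0,1]: The receptive field on the input at this output position is [1 2 3]. Elementwise product with the kernel and sum: 1·-1 + 3·3.

2 8
18 8
12 8
4 12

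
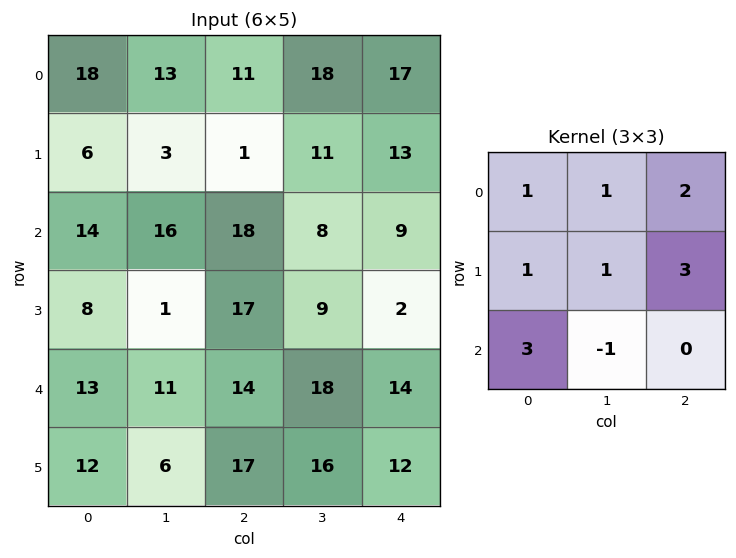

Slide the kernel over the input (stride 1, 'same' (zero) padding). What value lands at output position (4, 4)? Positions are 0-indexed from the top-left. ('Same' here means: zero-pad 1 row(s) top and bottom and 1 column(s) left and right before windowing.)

79

The receptive field on the zero-padded input at this output position is [9 2 0 / 18 14 0 / 16 12 0]. Elementwise product with the kernel and sum: 9·1 + 2·1 + 0·2 + 18·1 + 14·1 + 0·3 + 16·3 + 12·-1.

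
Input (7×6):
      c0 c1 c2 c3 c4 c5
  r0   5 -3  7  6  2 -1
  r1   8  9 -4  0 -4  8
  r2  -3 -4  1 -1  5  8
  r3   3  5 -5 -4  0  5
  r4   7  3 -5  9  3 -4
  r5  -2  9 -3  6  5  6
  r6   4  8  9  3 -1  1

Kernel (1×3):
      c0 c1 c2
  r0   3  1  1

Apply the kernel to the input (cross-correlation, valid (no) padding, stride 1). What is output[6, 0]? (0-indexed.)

29

The receptive field on the input at this output position is [4 8 9]. Elementwise product with the kernel and sum: 4·3 + 8·1 + 9·1.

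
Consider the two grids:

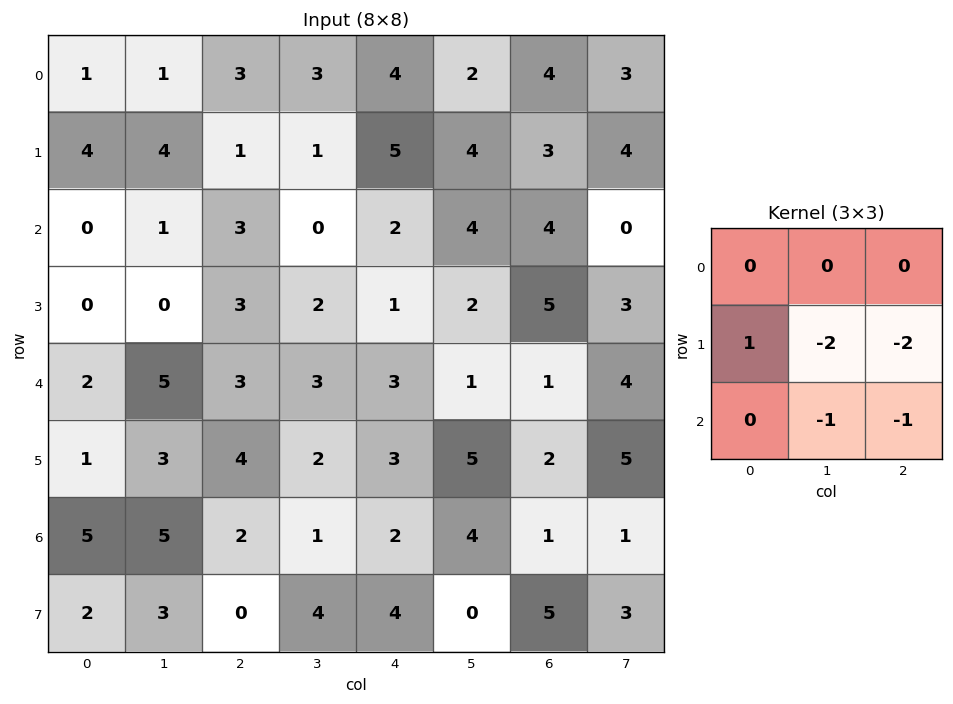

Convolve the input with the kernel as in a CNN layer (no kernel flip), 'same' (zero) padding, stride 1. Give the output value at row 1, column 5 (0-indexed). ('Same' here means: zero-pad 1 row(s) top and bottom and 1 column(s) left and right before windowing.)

-17

The receptive field on the zero-padded input at this output position is [4 2 4 / 5 4 3 / 2 4 4]. Elementwise product with the kernel and sum: 5·1 + 4·-2 + 3·-2 + 4·-1 + 4·-1.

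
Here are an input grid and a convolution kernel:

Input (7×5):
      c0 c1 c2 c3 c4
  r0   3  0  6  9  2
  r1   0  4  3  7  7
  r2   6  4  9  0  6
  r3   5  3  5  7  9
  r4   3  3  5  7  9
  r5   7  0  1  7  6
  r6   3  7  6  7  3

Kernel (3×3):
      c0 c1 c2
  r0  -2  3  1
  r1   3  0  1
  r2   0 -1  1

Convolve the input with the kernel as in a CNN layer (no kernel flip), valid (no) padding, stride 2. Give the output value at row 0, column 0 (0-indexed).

The receptive field on the input at this output position is [3 0 6 / 0 4 3 / 6 4 9]. Elementwise product with the kernel and sum: 3·-2 + 0·3 + 6·1 + 0·3 + 3·1 + 4·-1 + 9·1.

8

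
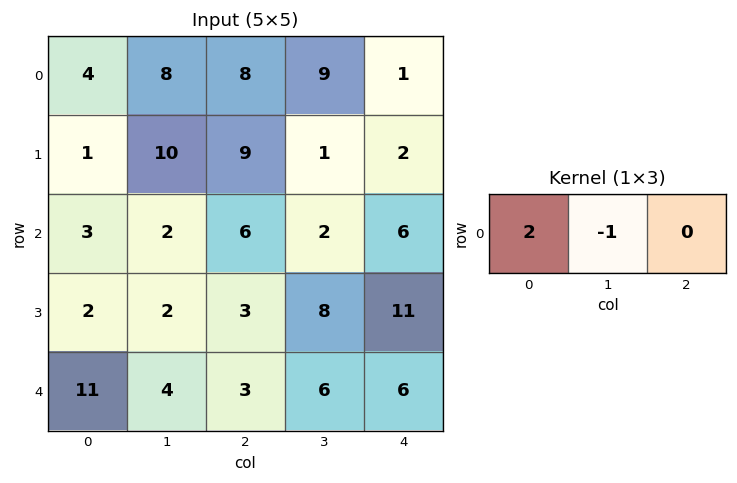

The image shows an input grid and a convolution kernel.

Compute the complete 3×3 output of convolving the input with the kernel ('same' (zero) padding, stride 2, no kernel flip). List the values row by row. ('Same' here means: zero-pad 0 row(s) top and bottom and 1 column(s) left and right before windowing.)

-4 8 17
-3 -2 -2
-11 5 6

Output[0,0]: The receptive field on the zero-padded input at this output position is [0 4 8]. Elementwise product with the kernel and sum: 0·2 + 4·-1.
Output[0,1]: The receptive field on the zero-padded input at this output position is [8 8 9]. Elementwise product with the kernel and sum: 8·2 + 8·-1.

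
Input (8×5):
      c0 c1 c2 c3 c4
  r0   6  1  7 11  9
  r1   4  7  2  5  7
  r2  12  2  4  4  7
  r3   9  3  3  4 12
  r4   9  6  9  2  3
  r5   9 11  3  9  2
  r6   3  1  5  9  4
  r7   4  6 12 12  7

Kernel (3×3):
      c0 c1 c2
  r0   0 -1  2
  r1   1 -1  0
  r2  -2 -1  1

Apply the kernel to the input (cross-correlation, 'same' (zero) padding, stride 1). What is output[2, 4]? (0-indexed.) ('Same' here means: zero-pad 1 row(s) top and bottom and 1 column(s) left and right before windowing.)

-30

The receptive field on the zero-padded input at this output position is [5 7 0 / 4 7 0 / 4 12 0]. Elementwise product with the kernel and sum: 7·-1 + 0·2 + 4·1 + 7·-1 + 4·-2 + 12·-1 + 0·1.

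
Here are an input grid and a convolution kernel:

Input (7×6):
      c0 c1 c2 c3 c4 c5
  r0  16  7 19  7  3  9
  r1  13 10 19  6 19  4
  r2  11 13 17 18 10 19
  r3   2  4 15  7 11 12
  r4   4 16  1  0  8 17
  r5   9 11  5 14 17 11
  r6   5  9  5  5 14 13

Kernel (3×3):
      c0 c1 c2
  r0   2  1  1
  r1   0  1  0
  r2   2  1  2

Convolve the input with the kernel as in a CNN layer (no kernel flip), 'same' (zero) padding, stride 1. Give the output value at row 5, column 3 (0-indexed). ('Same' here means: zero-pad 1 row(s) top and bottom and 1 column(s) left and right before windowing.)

The receptive field on the zero-padded input at this output position is [1 0 8 / 5 14 17 / 5 5 14]. Elementwise product with the kernel and sum: 1·2 + 0·1 + 8·1 + 14·1 + 5·2 + 5·1 + 14·2.

67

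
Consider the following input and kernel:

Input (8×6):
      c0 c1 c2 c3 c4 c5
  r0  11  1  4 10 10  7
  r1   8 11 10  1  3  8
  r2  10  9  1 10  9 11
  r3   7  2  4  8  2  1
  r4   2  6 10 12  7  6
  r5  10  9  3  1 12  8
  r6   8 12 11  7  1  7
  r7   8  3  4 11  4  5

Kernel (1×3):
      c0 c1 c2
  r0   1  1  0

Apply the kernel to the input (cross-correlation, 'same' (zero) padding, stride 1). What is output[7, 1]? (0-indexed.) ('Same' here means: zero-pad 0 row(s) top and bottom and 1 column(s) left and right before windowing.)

The receptive field on the zero-padded input at this output position is [8 3 4]. Elementwise product with the kernel and sum: 8·1 + 3·1.

11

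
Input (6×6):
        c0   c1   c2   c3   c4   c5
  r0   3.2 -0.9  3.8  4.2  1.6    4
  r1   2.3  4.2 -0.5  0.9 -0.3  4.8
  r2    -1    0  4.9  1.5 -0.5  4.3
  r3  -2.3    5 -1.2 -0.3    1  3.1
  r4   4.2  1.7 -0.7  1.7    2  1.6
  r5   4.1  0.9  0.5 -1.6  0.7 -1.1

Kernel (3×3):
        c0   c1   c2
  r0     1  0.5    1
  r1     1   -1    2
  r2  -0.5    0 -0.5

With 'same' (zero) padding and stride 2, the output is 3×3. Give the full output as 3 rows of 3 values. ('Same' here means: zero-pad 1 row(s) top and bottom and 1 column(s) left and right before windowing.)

-7.1 1.15 7.75
3.85 0.6 14.75
2.6 10.25 7.55

Output[0,0]: The receptive field on the zero-padded input at this output position is [0 0 0 / 0 3.2 -0.9 / 0 2.3 4.2]. Elementwise product with the kernel and sum: 0·1 + 0·0.5 + 0·1 + 0·1 + 3.2·-1 + -0.9·2 + 0·-0.5 + 4.2·-0.5.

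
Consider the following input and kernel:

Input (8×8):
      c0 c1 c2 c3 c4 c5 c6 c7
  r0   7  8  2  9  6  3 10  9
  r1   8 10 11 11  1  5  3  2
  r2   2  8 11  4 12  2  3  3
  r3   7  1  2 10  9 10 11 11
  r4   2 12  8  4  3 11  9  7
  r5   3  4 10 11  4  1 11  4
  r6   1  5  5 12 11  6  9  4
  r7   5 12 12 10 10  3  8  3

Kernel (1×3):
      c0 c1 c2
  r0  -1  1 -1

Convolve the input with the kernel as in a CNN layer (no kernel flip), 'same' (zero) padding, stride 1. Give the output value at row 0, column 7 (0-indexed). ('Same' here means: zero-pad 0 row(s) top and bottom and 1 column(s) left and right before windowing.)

-1

The receptive field on the zero-padded input at this output position is [10 9 0]. Elementwise product with the kernel and sum: 10·-1 + 9·1 + 0·-1.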